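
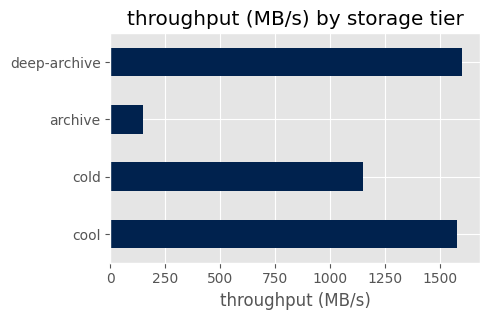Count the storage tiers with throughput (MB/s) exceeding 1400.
2

Above 1400: cool, deep-archive.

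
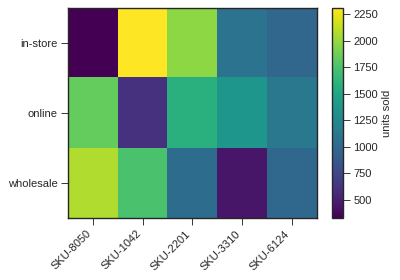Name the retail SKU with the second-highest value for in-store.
SKU-2201

Top 3 for in-store: SKU-1042 ≈ 2400, SKU-2201 ≈ 2000, SKU-3310 ≈ 1000.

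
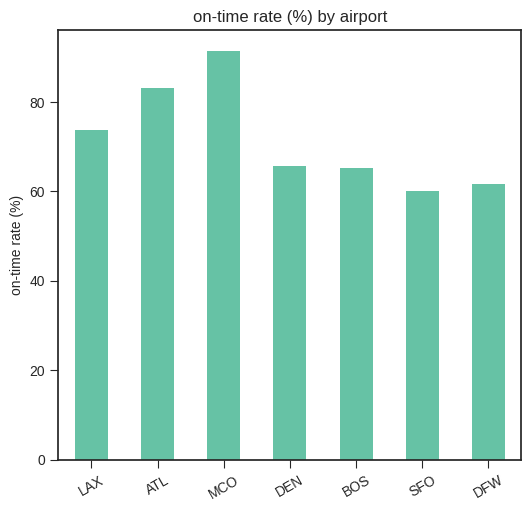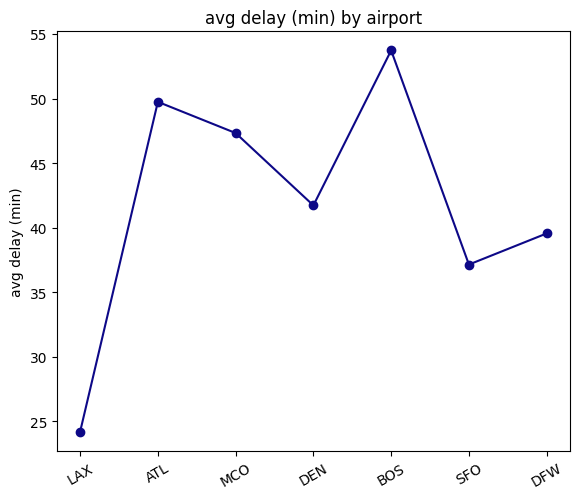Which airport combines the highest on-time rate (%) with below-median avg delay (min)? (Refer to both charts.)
Chart 2 median avg delay (min) ≈ 40; below-median airports: LAX, SFO, DFW. Among those, LAX has the highest on-time rate (%) (≈ 70).

LAX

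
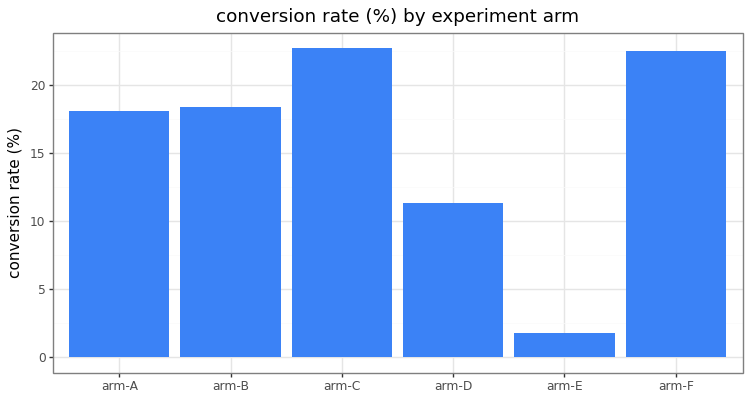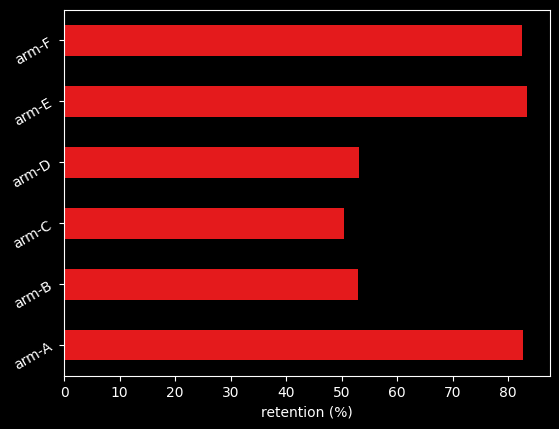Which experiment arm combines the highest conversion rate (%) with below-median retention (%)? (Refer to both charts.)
arm-C

Chart 2 median retention (%) ≈ 70; below-median experiment arms: arm-B, arm-C, arm-D. Among those, arm-C has the highest conversion rate (%) (≈ 25).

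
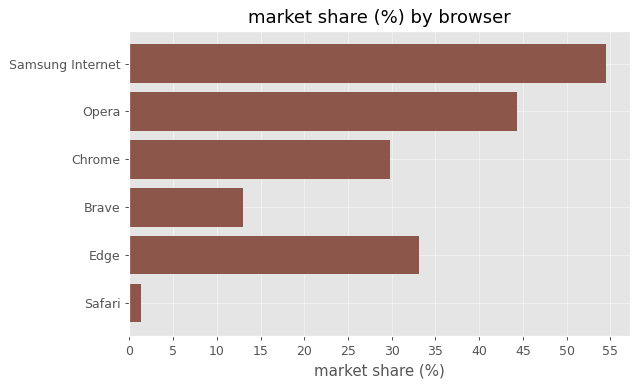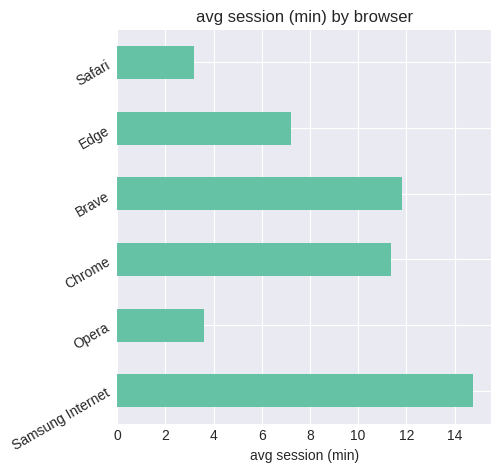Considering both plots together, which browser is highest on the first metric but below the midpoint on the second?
Chart 2 median avg session (min) ≈ 10; below-median browsers: Opera, Edge, Safari. Among those, Opera has the highest market share (%) (≈ 45).

Opera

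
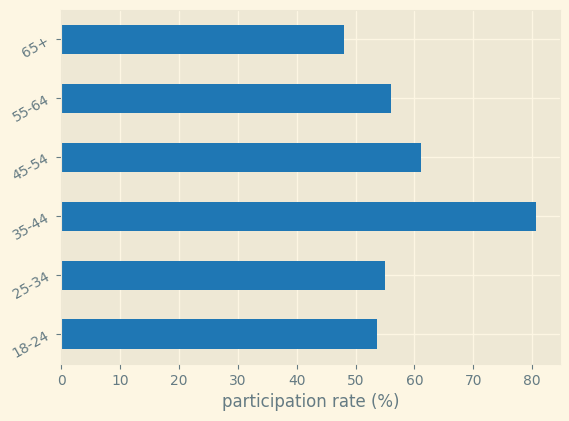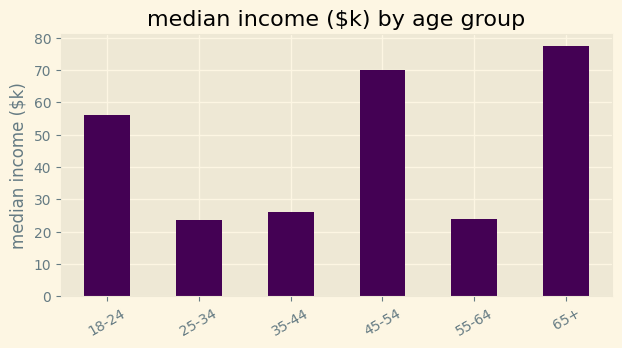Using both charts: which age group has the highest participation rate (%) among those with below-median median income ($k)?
35-44

Chart 2 median median income ($k) ≈ 40; below-median age groups: 25-34, 35-44, 55-64. Among those, 35-44 has the highest participation rate (%) (≈ 80).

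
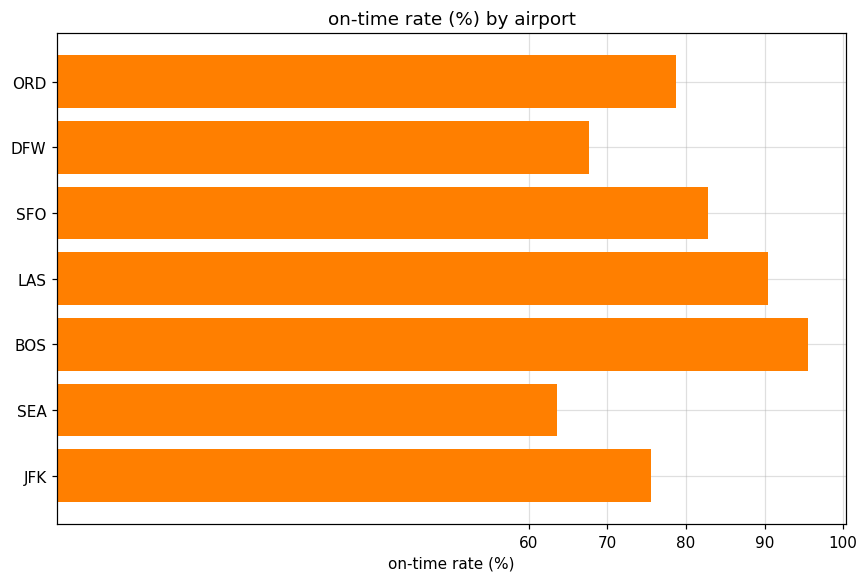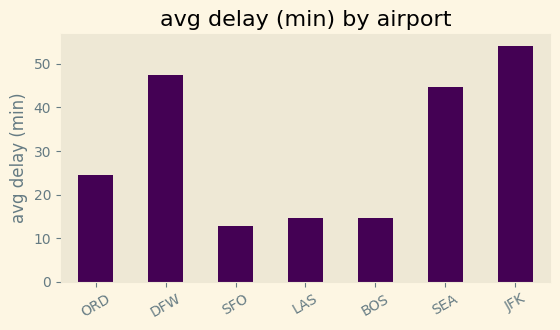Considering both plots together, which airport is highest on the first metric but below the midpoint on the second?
BOS

Chart 2 median avg delay (min) ≈ 25; below-median airports: SFO, LAS, BOS. Among those, BOS has the highest on-time rate (%) (≈ 100).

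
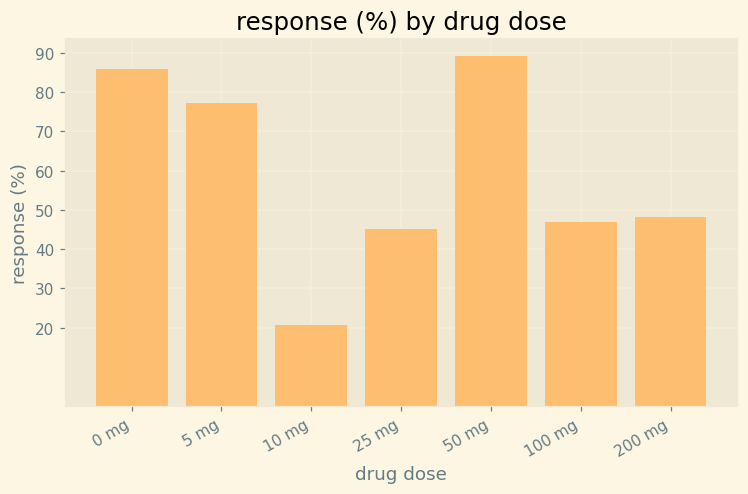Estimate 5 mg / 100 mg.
≈ 1.6×

5 mg ≈ 80, 100 mg ≈ 50; 80/50 ≈ 1.6.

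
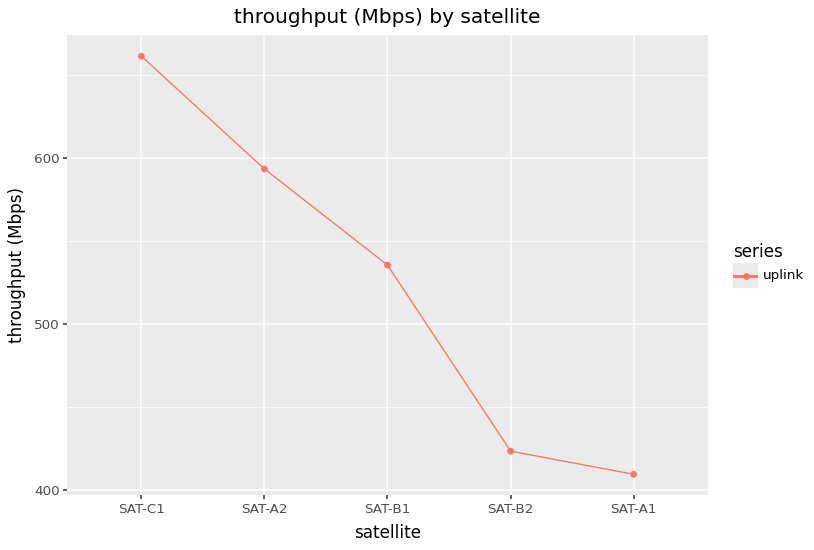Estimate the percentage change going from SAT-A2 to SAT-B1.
SAT-A2 ≈ 600, SAT-B1 ≈ 525; (525 − 600) / 600 ≈ -12.5%.

≈ -12.5%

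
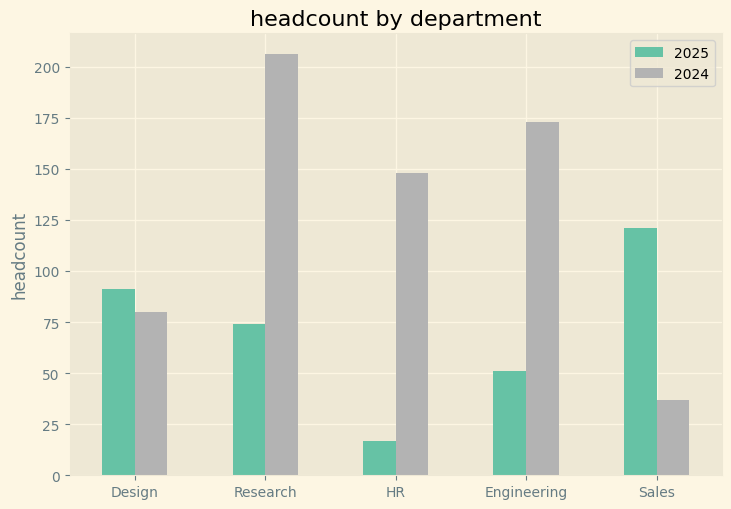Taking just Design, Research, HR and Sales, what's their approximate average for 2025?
(100 + 80 + 20 + 120) / 4 ≈ 80.

≈ 80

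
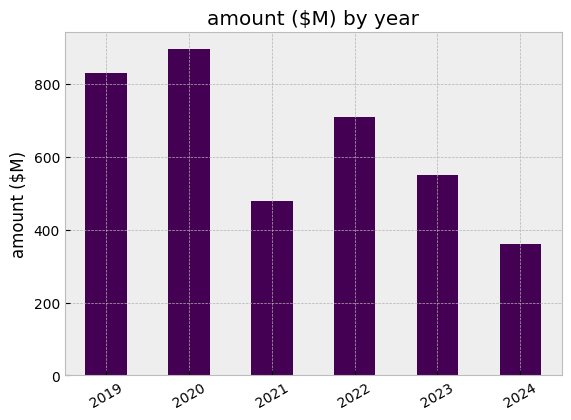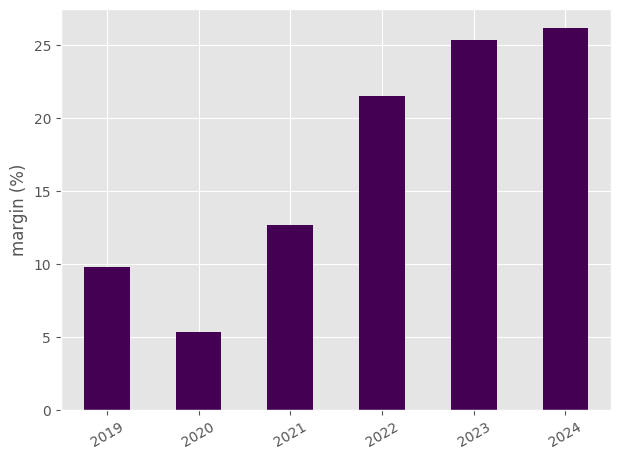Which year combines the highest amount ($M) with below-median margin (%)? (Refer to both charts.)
2020

Chart 2 median margin (%) ≈ 15; below-median years: 2019, 2020, 2021. Among those, 2020 has the highest amount ($M) (≈ 900).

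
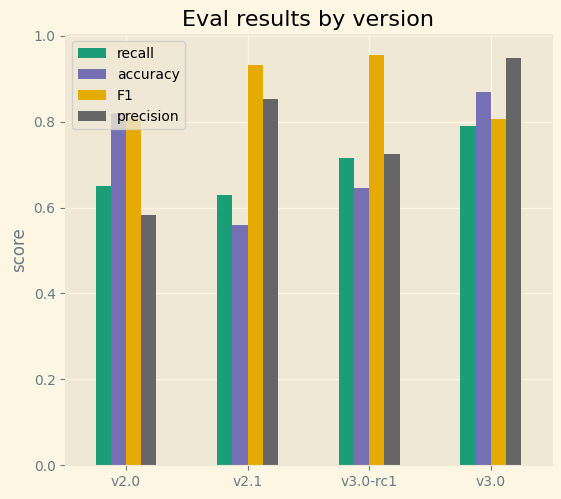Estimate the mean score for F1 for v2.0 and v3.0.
≈ 0.8

(0.8 + 0.8) / 2 ≈ 0.8.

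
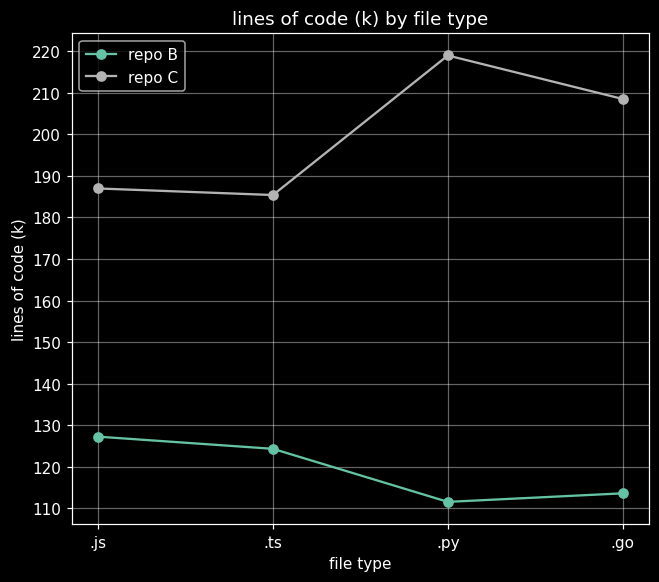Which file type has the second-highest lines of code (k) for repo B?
Top 3 for repo B: .js ≈ 130, .ts ≈ 120, .go ≈ 110.

.ts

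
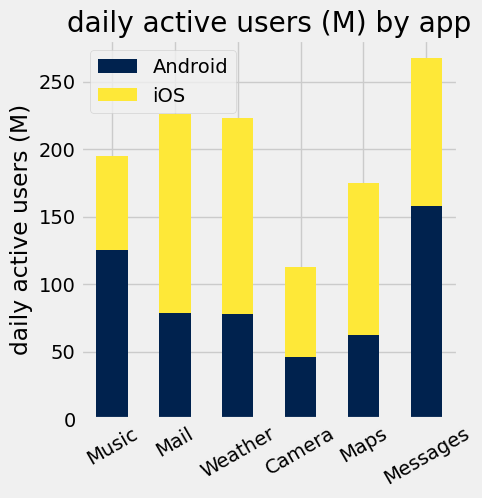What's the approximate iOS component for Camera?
iOS top ≈ 125, bottom ≈ 50; segment ≈ 75.

≈ 75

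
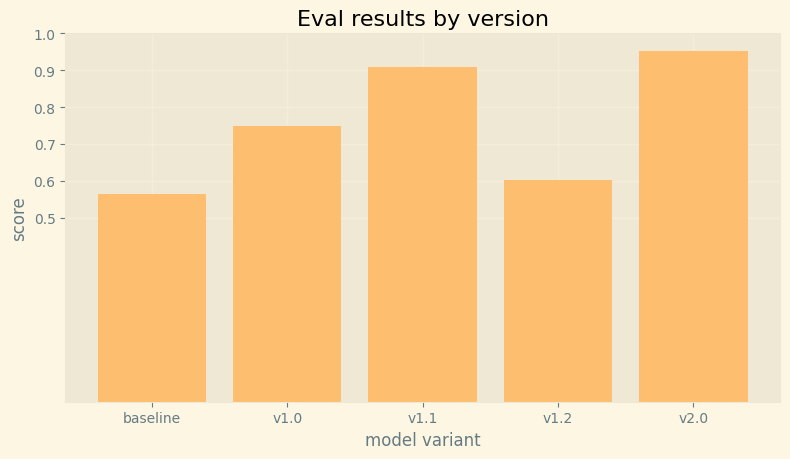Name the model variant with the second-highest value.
Top 3: v2.0 ≈ 1.0, v1.1 ≈ 0.9, v1.0 ≈ 0.7.

v1.1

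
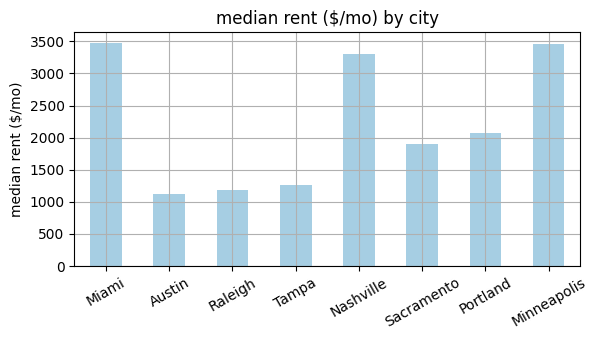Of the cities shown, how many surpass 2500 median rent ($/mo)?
3

Above 2500: Miami, Nashville, Minneapolis.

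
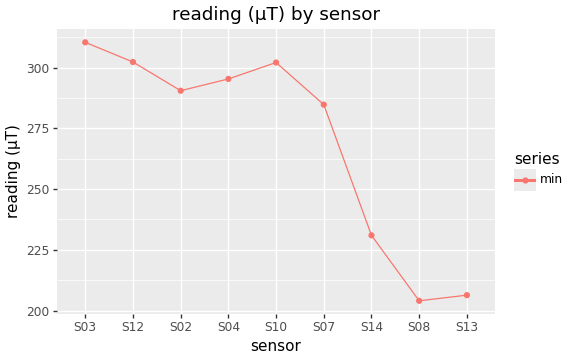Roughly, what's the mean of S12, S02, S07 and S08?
(300 + 290 + 280 + 200) / 4 ≈ 268.

≈ 268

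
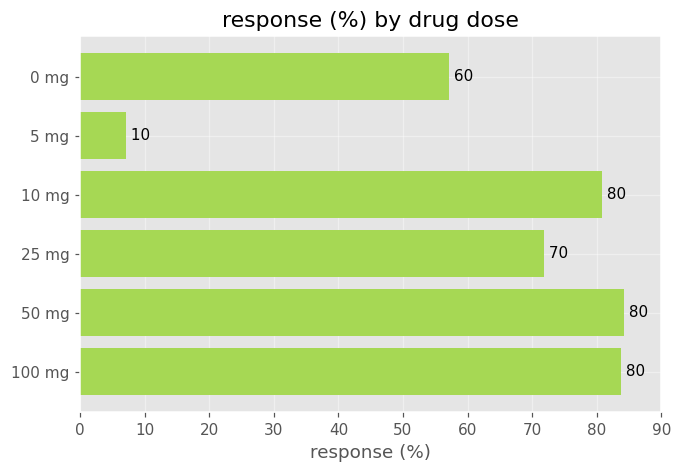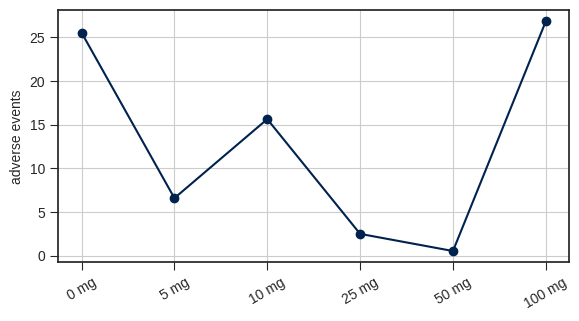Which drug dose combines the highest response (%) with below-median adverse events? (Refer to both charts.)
Chart 2 median adverse events ≈ 10; below-median drug doses: 5 mg, 25 mg, 50 mg. Among those, 50 mg has the highest response (%) (≈ 80).

50 mg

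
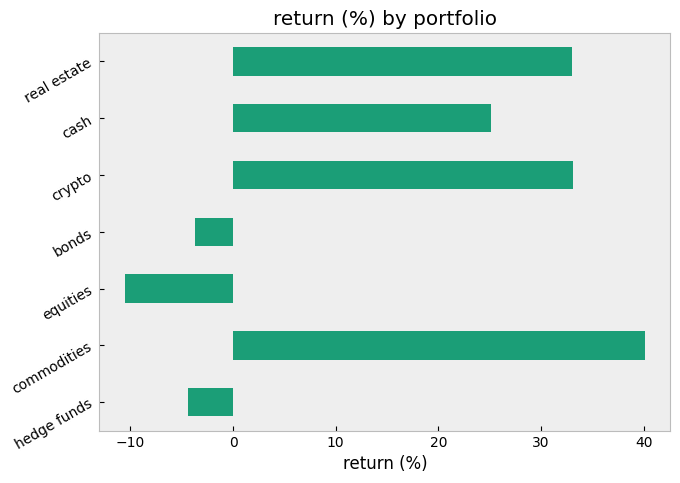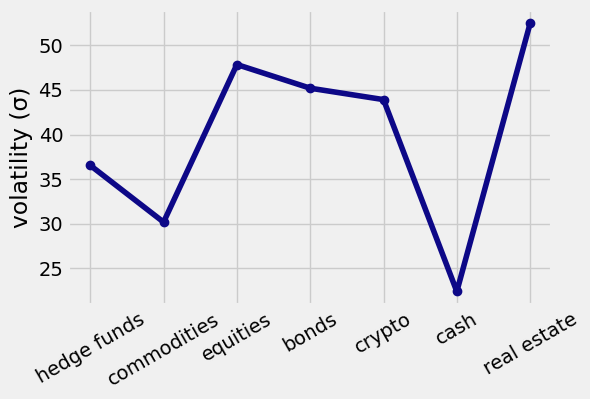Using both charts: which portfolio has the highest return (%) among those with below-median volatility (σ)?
commodities

Chart 2 median volatility (σ) ≈ 45; below-median portfolios: hedge funds, commodities, cash. Among those, commodities has the highest return (%) (≈ 40).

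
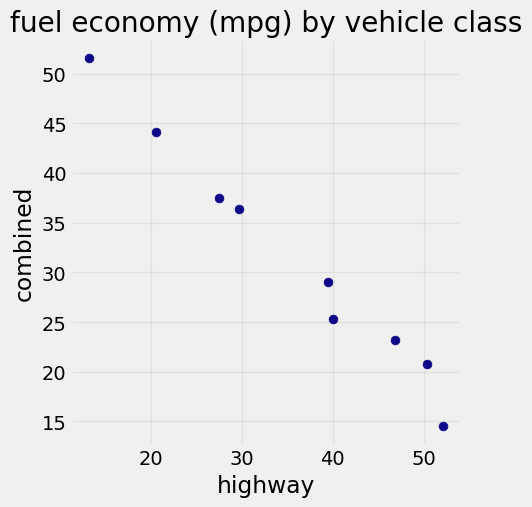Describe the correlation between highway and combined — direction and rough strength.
negative, strong

Points are negatively correlated; strong (|r| ≈ 1.0).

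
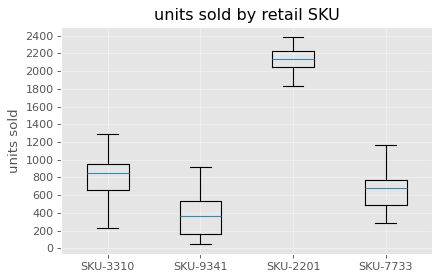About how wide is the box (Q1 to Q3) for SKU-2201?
Q3 ≈ 2200, Q1 ≈ 2000; IQR ≈ 200.

≈ 200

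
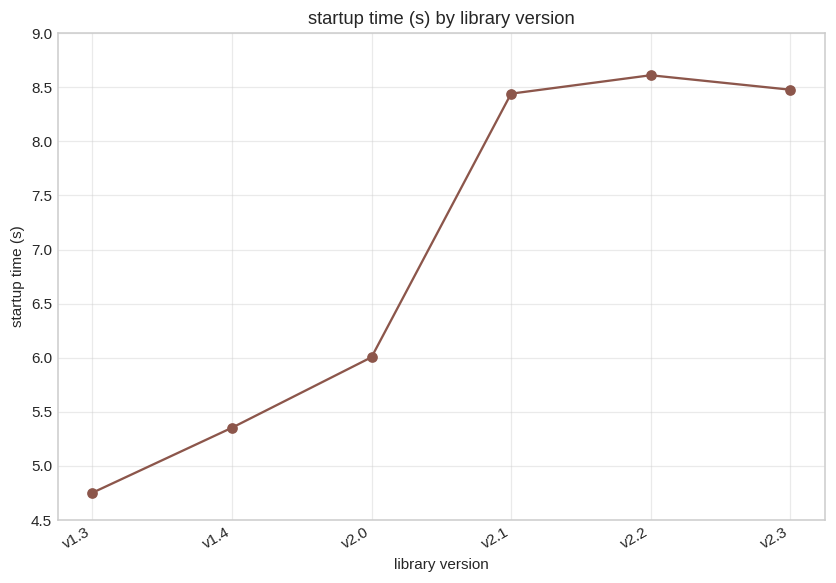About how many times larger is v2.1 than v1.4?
≈ 1.55×

v2.1 ≈ 8.5, v1.4 ≈ 5.5; 8.5/5.5 ≈ 1.55.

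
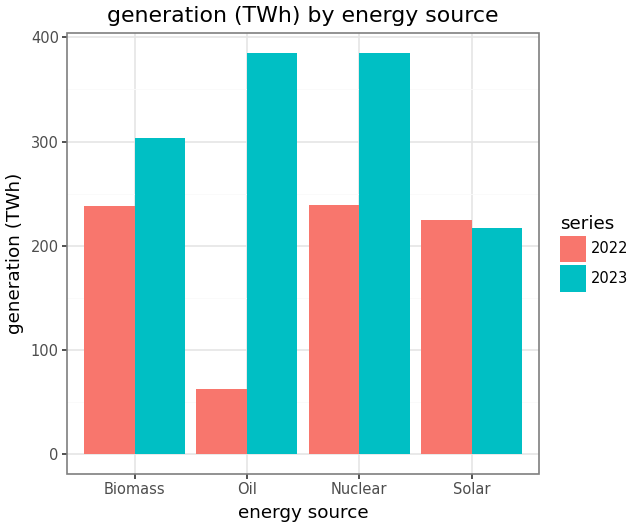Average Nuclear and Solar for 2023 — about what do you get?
(400 + 200) / 2 ≈ 300.

≈ 300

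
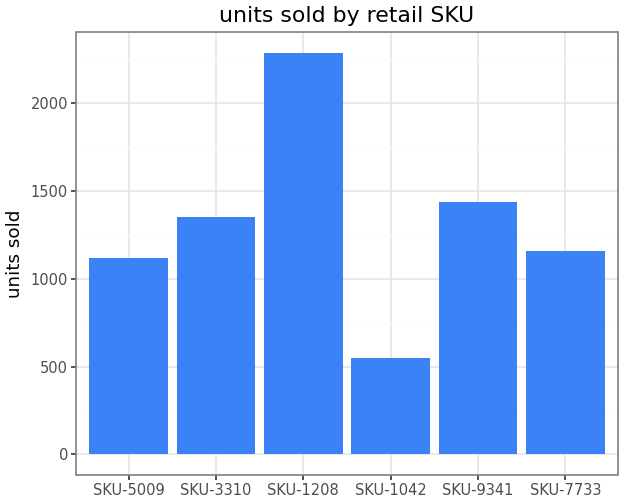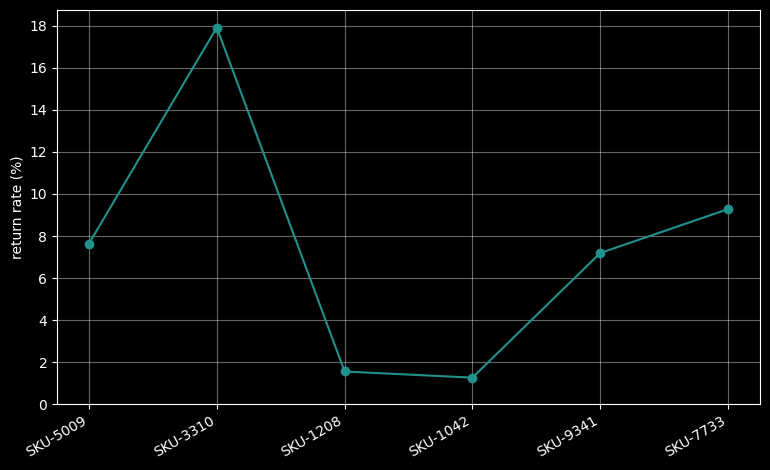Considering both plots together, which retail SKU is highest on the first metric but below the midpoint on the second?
SKU-1208

Chart 2 median return rate (%) ≈ 8; below-median retail SKUs: SKU-1208, SKU-1042, SKU-9341. Among those, SKU-1208 has the highest units sold (≈ 2500).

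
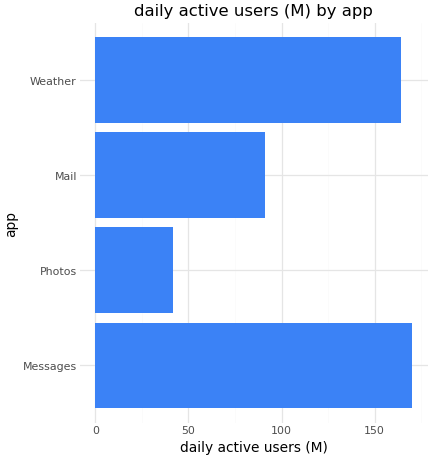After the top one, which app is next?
Weather

Top 3: Messages ≈ 180, Weather ≈ 160, Mail ≈ 100.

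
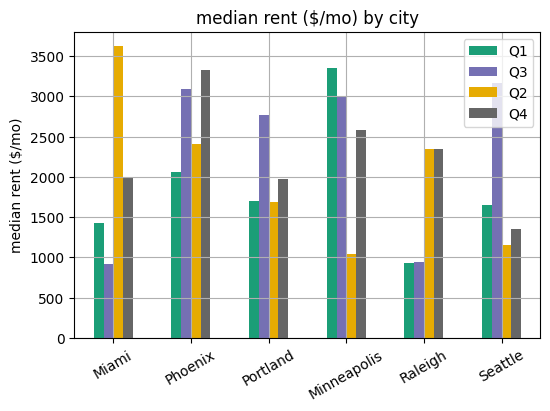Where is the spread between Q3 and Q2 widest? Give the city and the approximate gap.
Miami: Q3 ≈ 1000, Q2 ≈ 3500 → gap ≈ 2500. Next-largest (Seattle) is only ≈ 2000.

Miami, ≈ 2500 $/mo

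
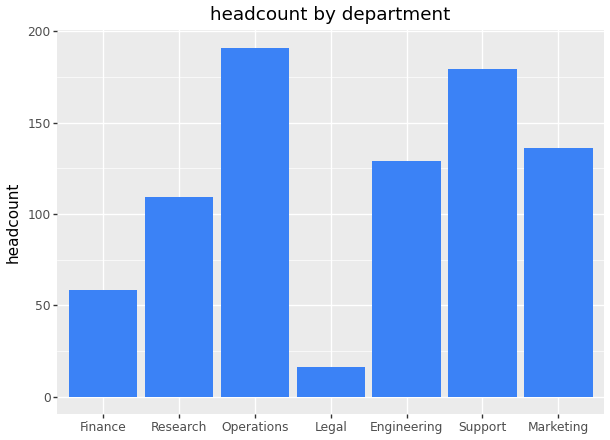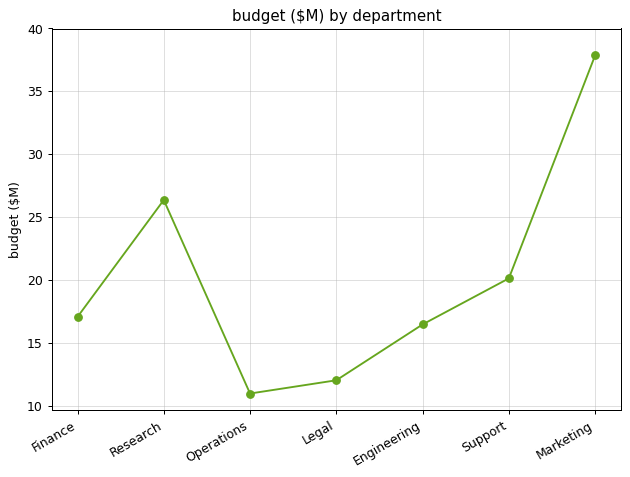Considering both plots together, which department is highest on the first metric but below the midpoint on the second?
Chart 2 median budget ($M) ≈ 15; below-median departments: Operations, Legal, Engineering. Among those, Operations has the highest headcount (≈ 200).

Operations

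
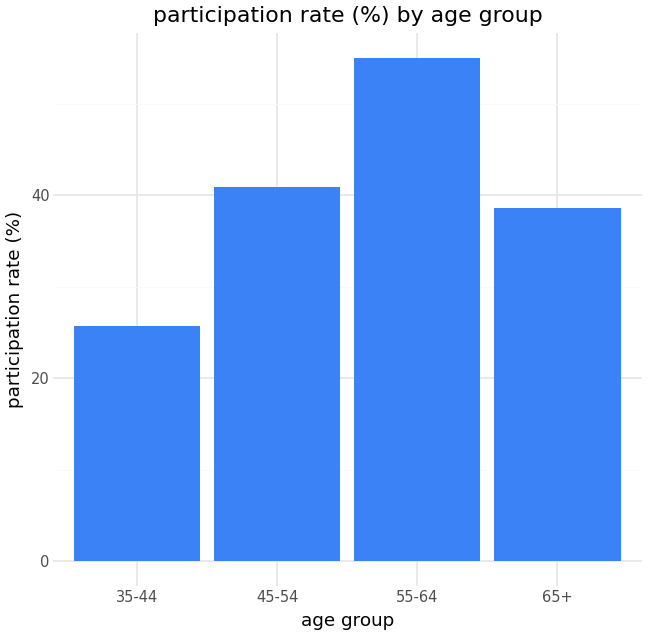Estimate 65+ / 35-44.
65+ ≈ 40, 35-44 ≈ 25; 40/25 ≈ 1.6.

≈ 1.6×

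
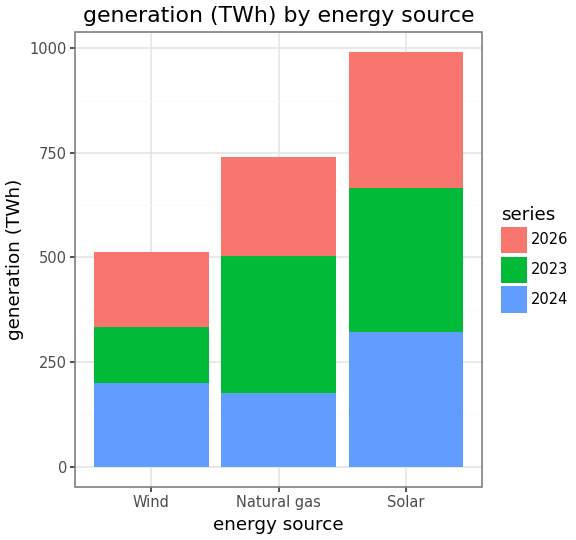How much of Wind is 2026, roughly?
2026 top ≈ 500, bottom ≈ 300; segment ≈ 200.

≈ 200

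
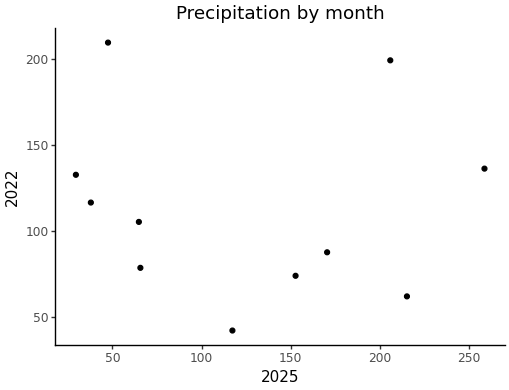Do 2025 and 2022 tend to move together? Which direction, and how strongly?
no clear correlation

Points are roughly uncorrelated; weak (|r| ≈ 0.1).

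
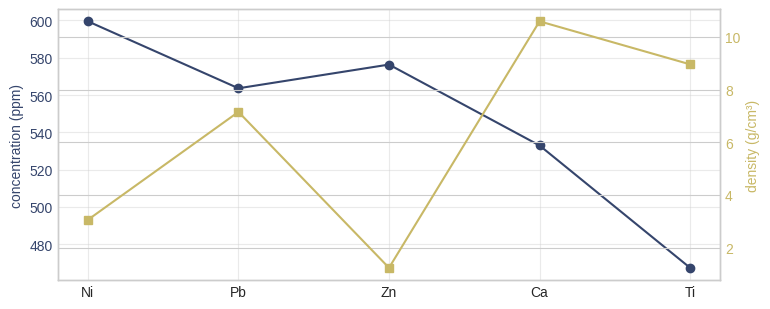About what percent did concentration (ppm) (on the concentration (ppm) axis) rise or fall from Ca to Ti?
Ca ≈ 540, Ti ≈ 460; (460 − 540) / 540 ≈ -14.8%.

≈ -14.8%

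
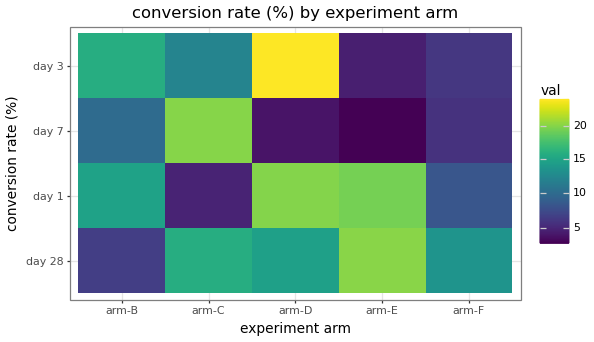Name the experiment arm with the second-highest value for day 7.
Top 3 for day 7: arm-C ≈ 20, arm-B ≈ 10, arm-F ≈ 6.

arm-B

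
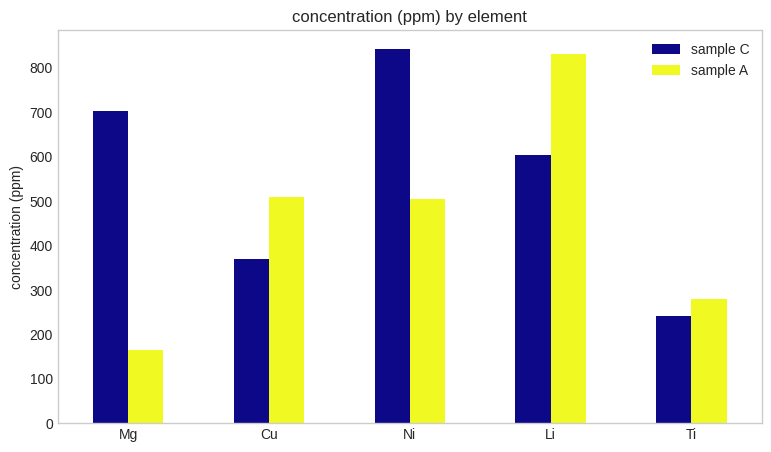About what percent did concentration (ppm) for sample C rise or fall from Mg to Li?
≈ -14.3%

Mg ≈ 700, Li ≈ 600; (600 − 700) / 700 ≈ -14.3%.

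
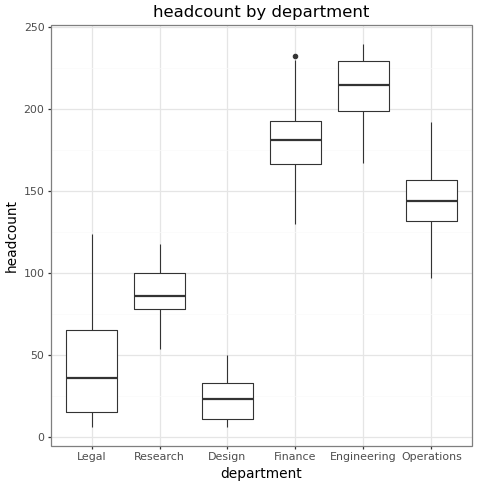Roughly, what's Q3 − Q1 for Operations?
Q3 ≈ 160, Q1 ≈ 140; IQR ≈ 20.

≈ 20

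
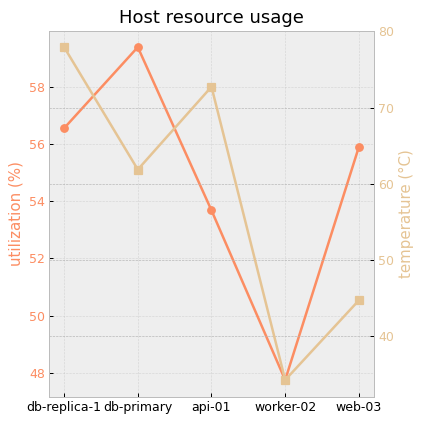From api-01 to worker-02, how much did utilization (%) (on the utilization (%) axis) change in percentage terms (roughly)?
api-01 ≈ 54, worker-02 ≈ 48; (48 − 54) / 54 ≈ -11.1%.

≈ -11.1%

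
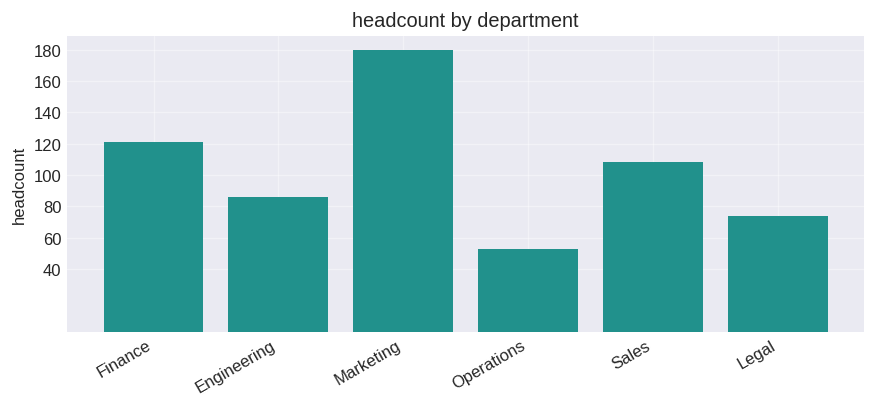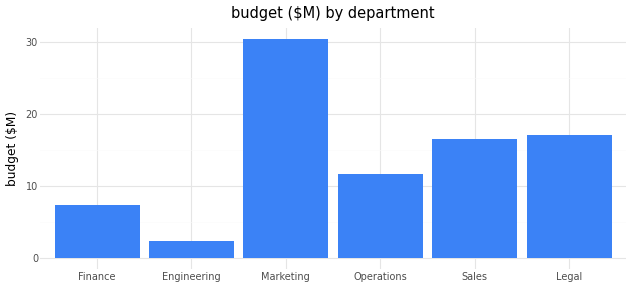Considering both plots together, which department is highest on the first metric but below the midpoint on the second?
Finance

Chart 2 median budget ($M) ≈ 15; below-median departments: Finance, Engineering, Operations. Among those, Finance has the highest headcount (≈ 120).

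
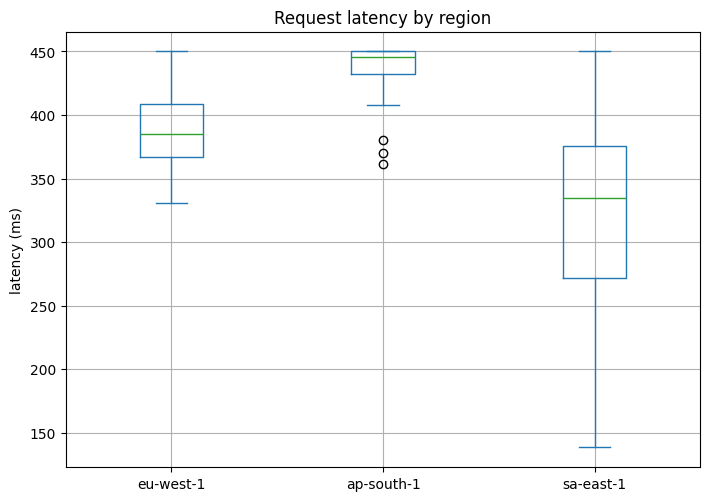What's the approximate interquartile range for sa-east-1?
≈ 110

Q3 ≈ 380, Q1 ≈ 270; IQR ≈ 110.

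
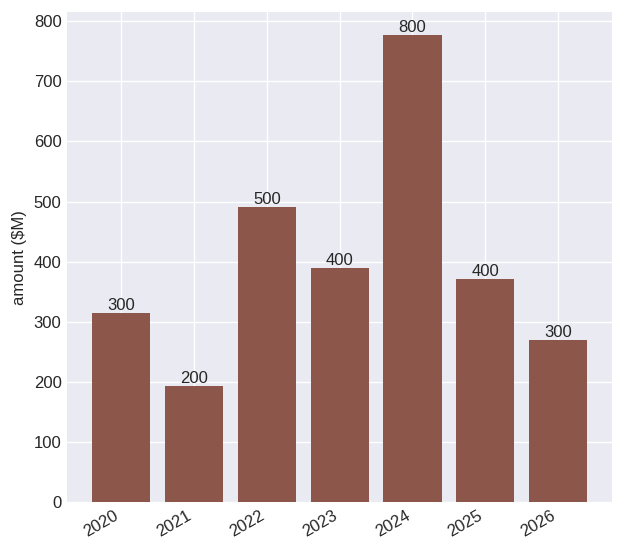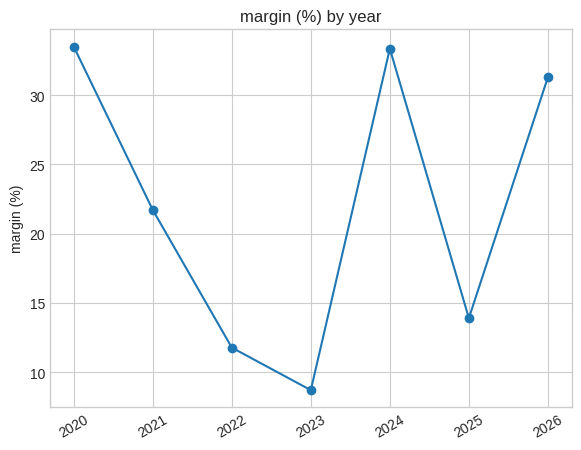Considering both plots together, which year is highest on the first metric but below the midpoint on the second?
Chart 2 median margin (%) ≈ 20; below-median years: 2022, 2023, 2025. Among those, 2022 has the highest amount ($M) (≈ 500).

2022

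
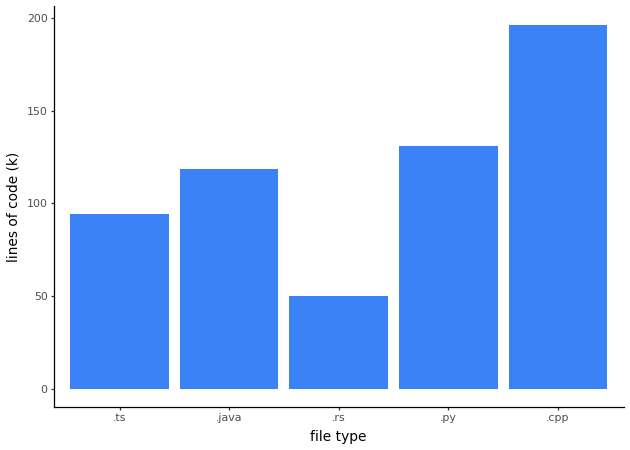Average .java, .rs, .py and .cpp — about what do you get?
≈ 125

(120 + 40 + 140 + 200) / 4 ≈ 125.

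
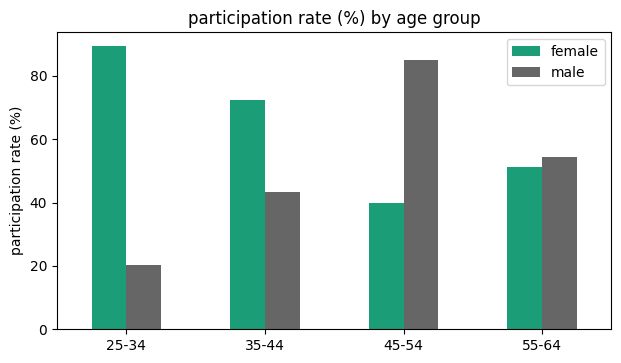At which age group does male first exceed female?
35-44: male ≈ 40 vs female ≈ 70 (not yet); 45-54: male ≈ 80 vs female ≈ 40 (first crossover).

45-54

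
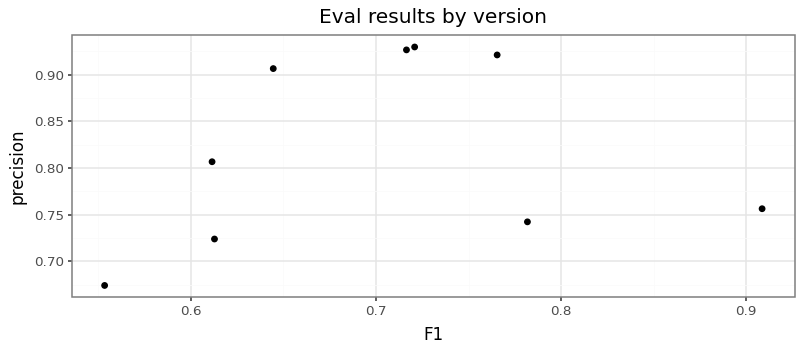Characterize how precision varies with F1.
no clear correlation

Points are roughly uncorrelated; weak (|r| ≈ 0.2).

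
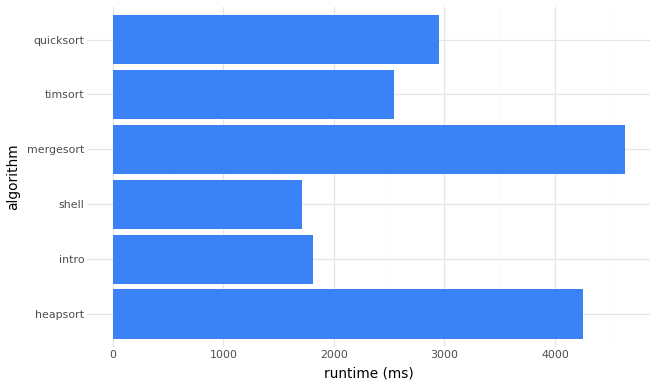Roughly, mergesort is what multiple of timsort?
mergesort ≈ 4500, timsort ≈ 2500; 4500/2500 ≈ 1.8.

≈ 1.8×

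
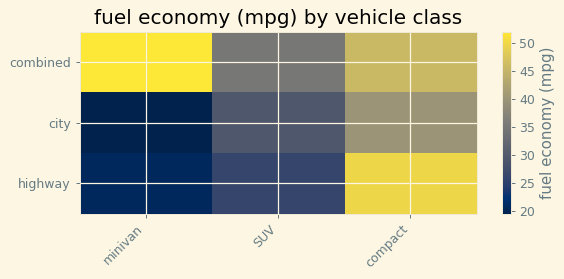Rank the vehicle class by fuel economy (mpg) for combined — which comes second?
compact

Top 3 for combined: minivan ≈ 50, compact ≈ 45, SUV ≈ 35.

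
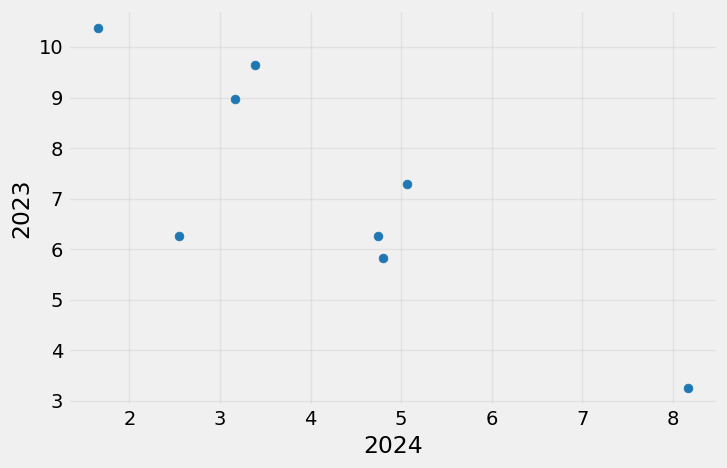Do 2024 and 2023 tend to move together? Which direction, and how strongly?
Points are negatively correlated; strong (|r| ≈ 0.8).

negative, strong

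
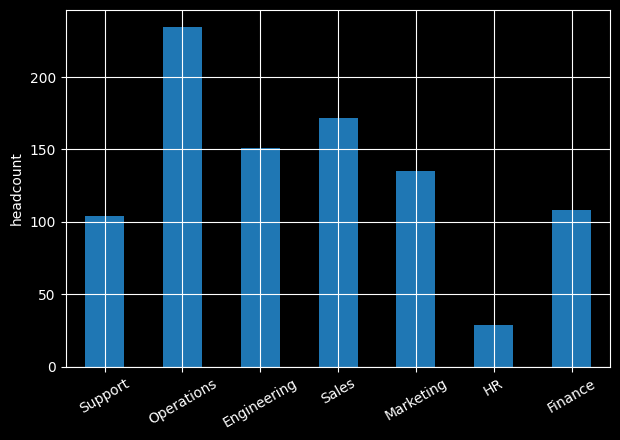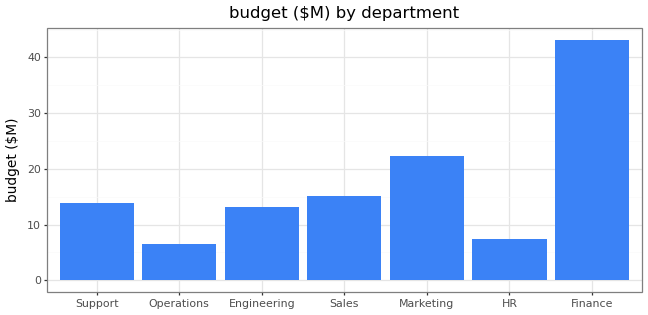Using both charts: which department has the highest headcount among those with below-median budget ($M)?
Operations

Chart 2 median budget ($M) ≈ 15; below-median departments: Operations, Engineering, HR. Among those, Operations has the highest headcount (≈ 225).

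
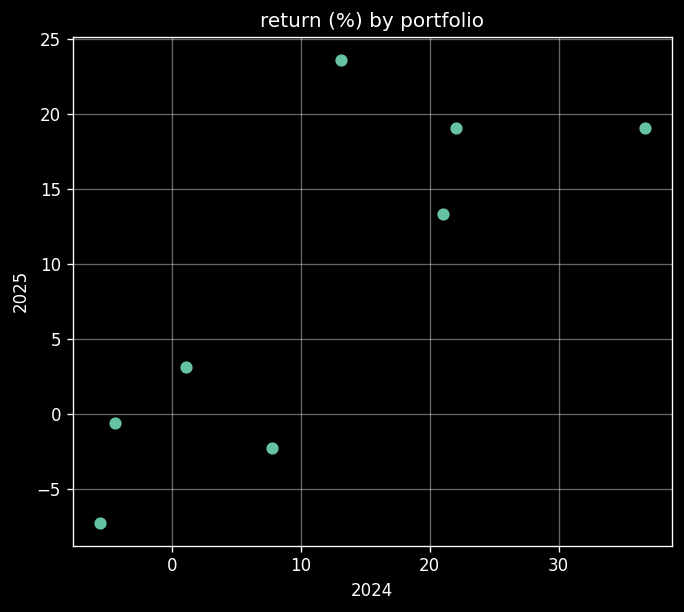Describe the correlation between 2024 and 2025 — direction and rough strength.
positive, strong

Points are positively correlated; strong (|r| ≈ 0.8).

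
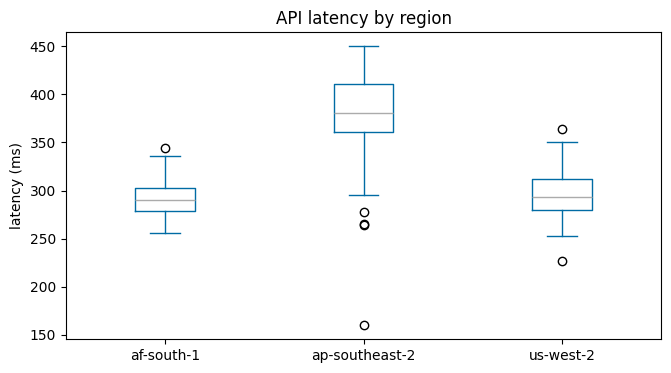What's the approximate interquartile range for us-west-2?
≈ 30

Q3 ≈ 310, Q1 ≈ 280; IQR ≈ 30.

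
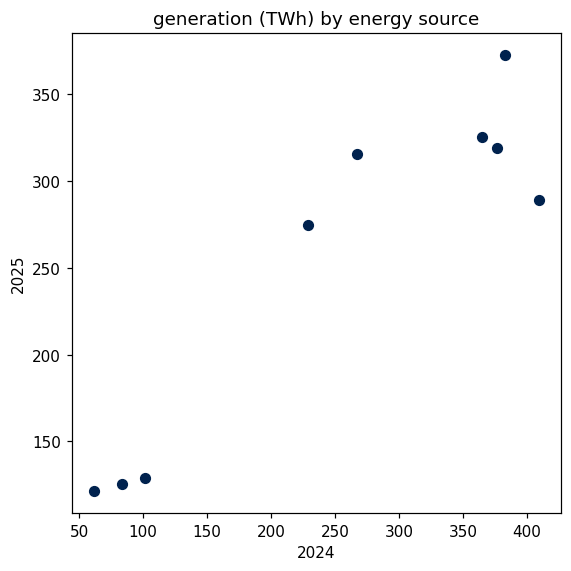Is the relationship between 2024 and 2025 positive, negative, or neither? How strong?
positive, strong

Points are positively correlated; strong (|r| ≈ 0.9).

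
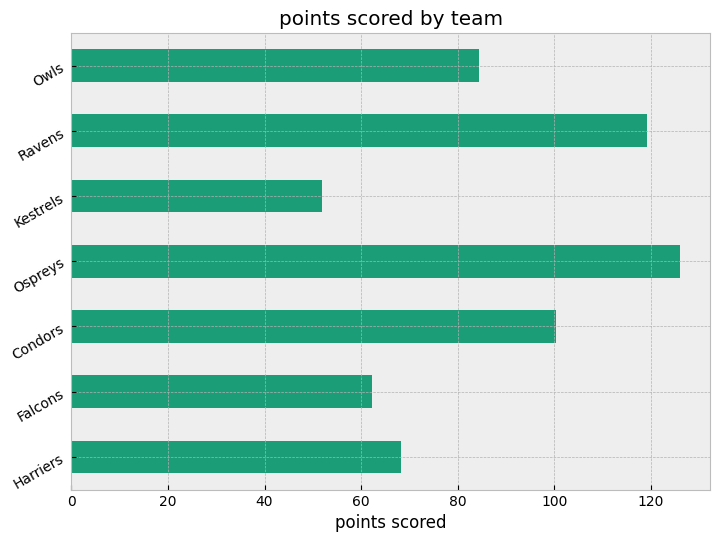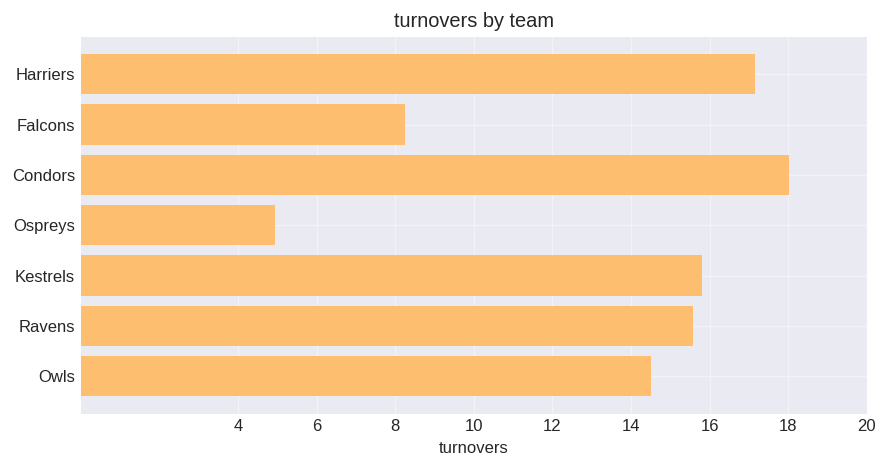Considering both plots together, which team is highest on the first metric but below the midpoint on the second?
Ospreys

Chart 2 median turnovers ≈ 16; below-median teams: Falcons, Ospreys, Owls. Among those, Ospreys has the highest points scored (≈ 120).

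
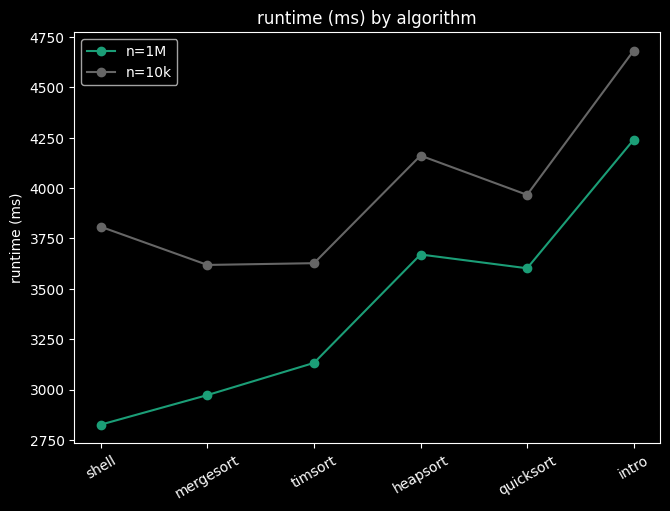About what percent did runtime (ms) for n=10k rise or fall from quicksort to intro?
quicksort ≈ 4000, intro ≈ 4600; (4600 − 4000) / 4000 ≈ +15%.

≈ +15%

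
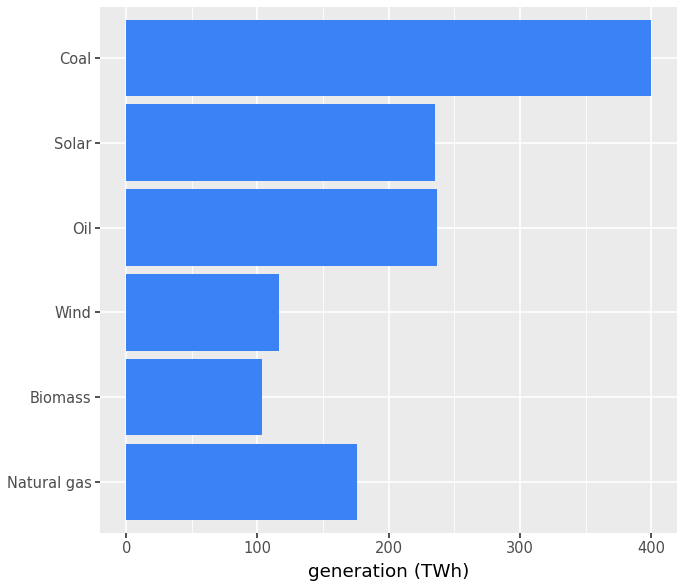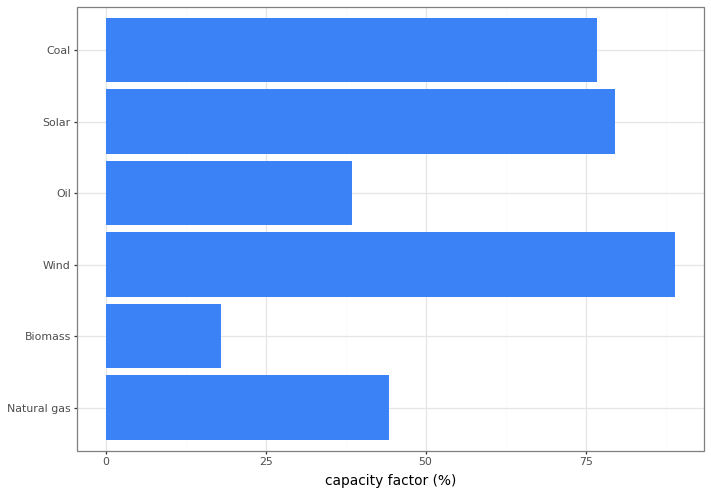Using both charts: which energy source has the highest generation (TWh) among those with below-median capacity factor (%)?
Oil

Chart 2 median capacity factor (%) ≈ 60; below-median energy sources: Natural gas, Biomass, Oil. Among those, Oil has the highest generation (TWh) (≈ 250).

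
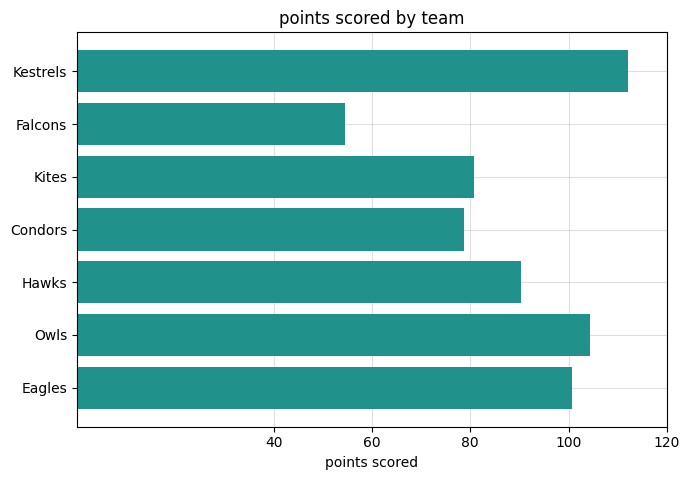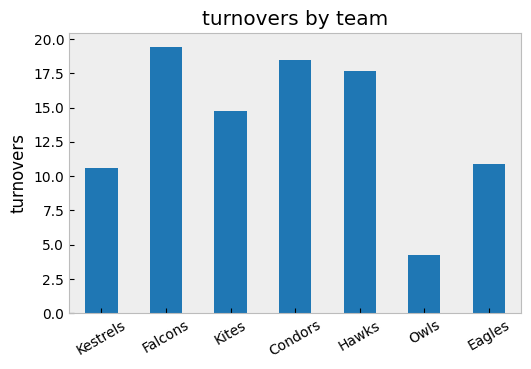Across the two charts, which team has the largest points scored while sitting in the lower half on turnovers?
Kestrels

Chart 2 median turnovers ≈ 14; below-median teams: Kestrels, Owls, Eagles. Among those, Kestrels has the highest points scored (≈ 120).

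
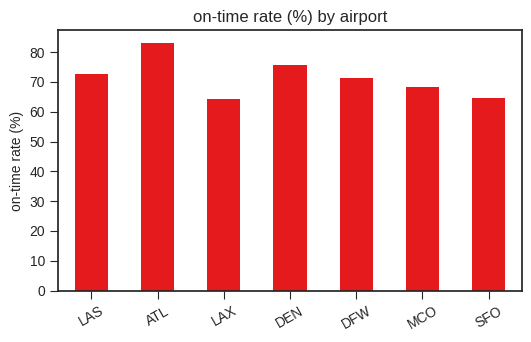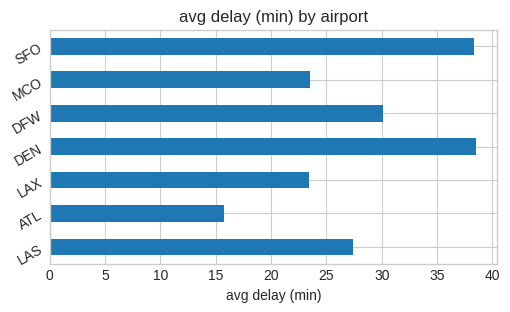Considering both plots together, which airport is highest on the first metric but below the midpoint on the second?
ATL

Chart 2 median avg delay (min) ≈ 25; below-median airports: ATL, LAX, MCO. Among those, ATL has the highest on-time rate (%) (≈ 80).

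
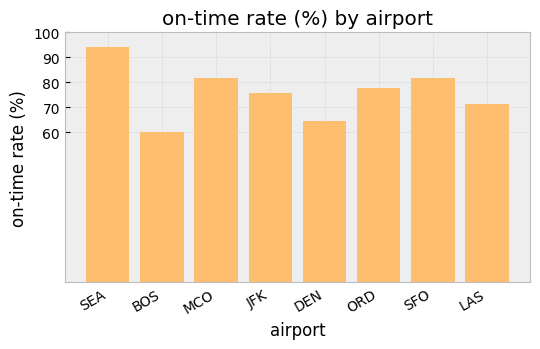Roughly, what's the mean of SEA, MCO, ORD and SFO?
≈ 82

(90 + 80 + 80 + 80) / 4 ≈ 82.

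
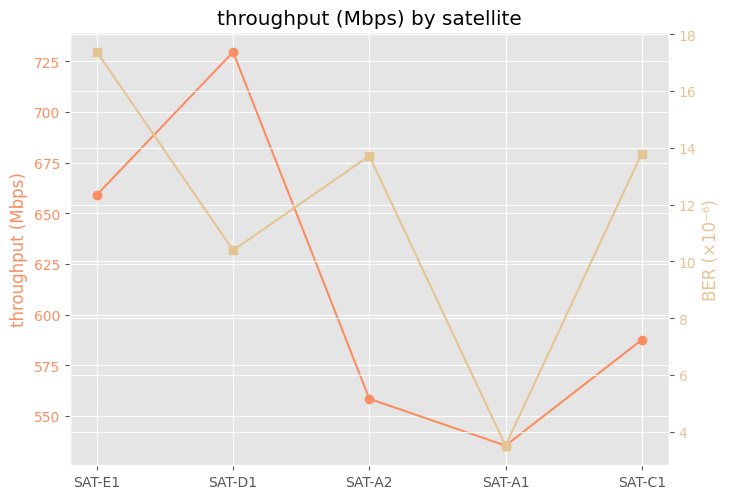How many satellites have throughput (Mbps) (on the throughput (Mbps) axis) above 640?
Above 640: SAT-E1, SAT-D1.

2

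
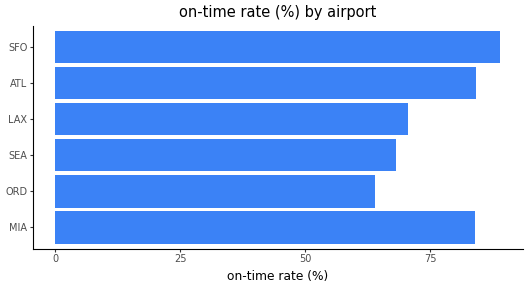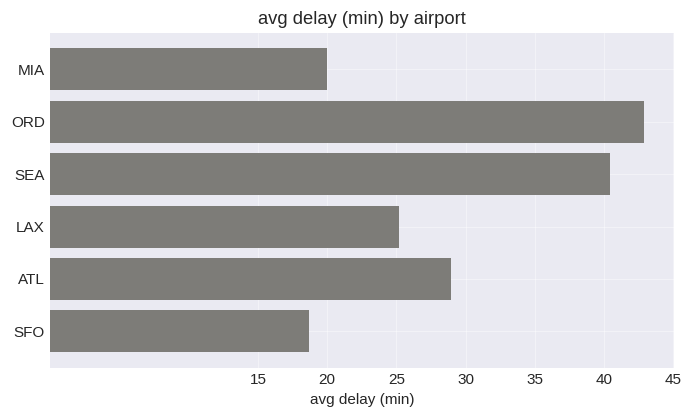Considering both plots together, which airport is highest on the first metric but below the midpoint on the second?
Chart 2 median avg delay (min) ≈ 25; below-median airports: MIA, LAX, SFO. Among those, SFO has the highest on-time rate (%) (≈ 90).

SFO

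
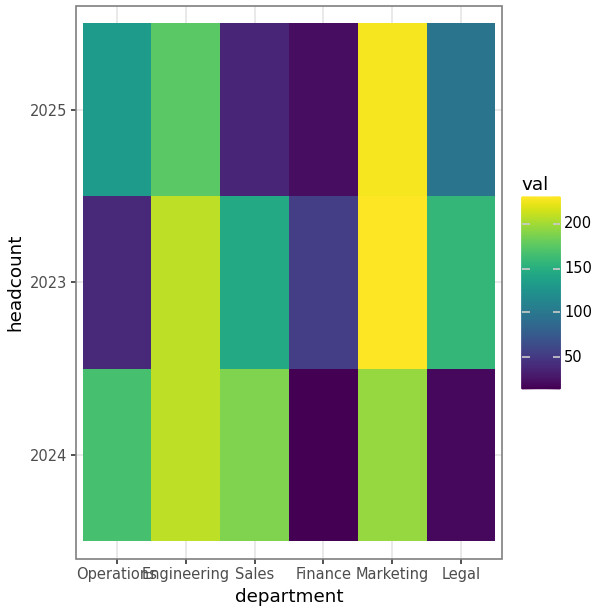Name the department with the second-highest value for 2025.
Engineering

Top 3 for 2025: Marketing ≈ 220, Engineering ≈ 180, Operations ≈ 140.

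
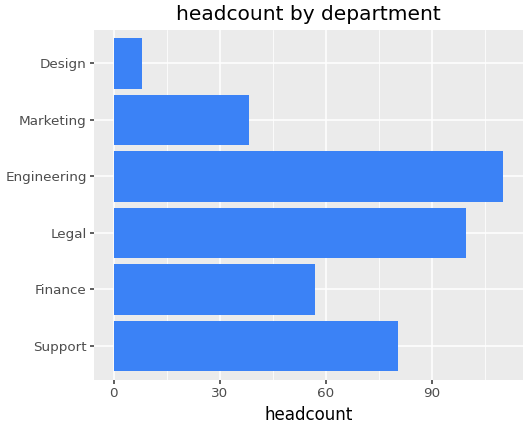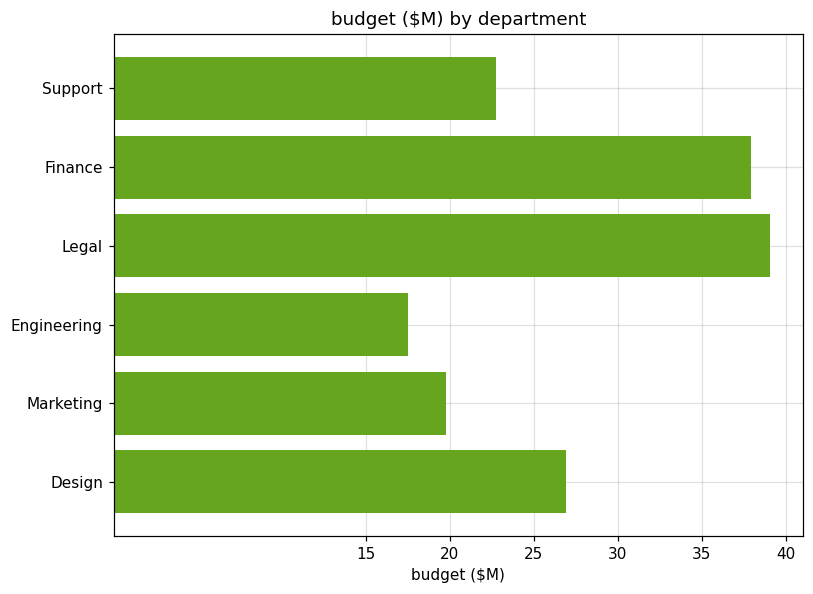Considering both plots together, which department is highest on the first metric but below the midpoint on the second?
Engineering

Chart 2 median budget ($M) ≈ 25; below-median departments: Support, Engineering, Marketing. Among those, Engineering has the highest headcount (≈ 120).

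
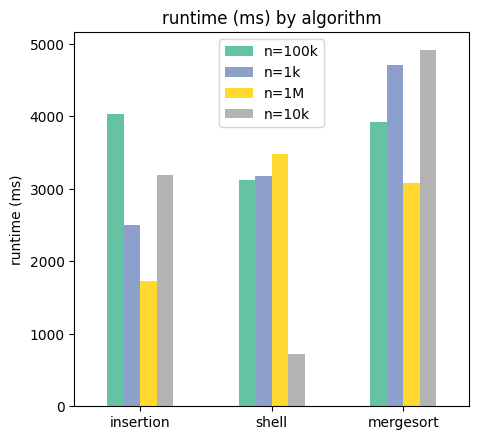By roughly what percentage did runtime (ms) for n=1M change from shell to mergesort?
shell ≈ 3500, mergesort ≈ 3000; (3000 − 3500) / 3500 ≈ -14.3%.

≈ -14.3%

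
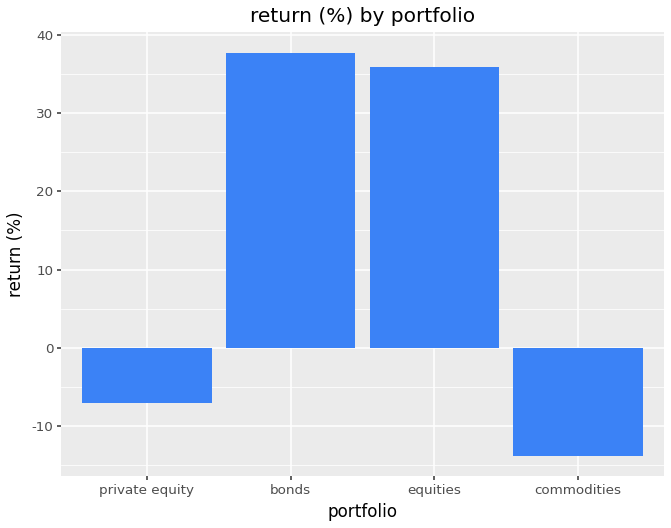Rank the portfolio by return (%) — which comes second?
Top 3: bonds ≈ 40, equities ≈ 35, private equity ≈ -5.

equities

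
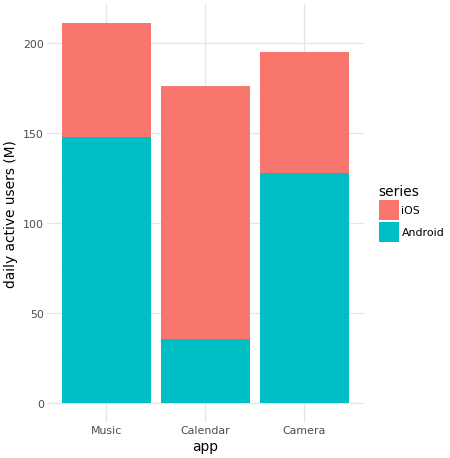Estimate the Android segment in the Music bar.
Android top ≈ 140, bottom ≈ 0; segment ≈ 140.

≈ 140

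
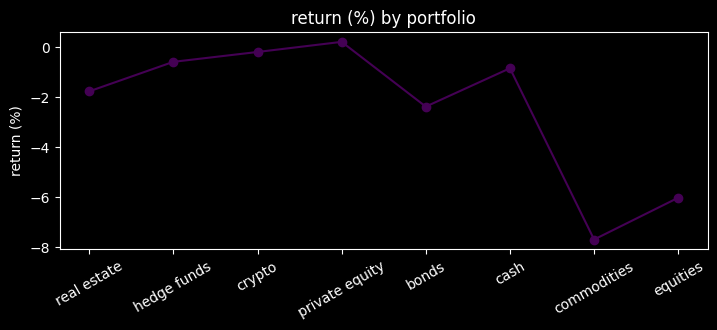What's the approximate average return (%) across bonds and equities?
≈ -4

(-2 + -6) / 2 ≈ -4.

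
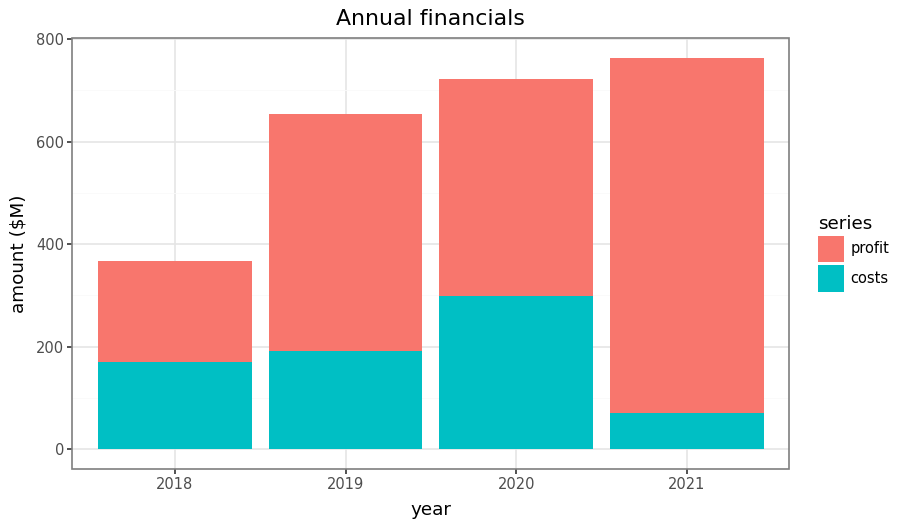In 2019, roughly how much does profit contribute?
≈ 500

profit top ≈ 700, bottom ≈ 200; segment ≈ 500.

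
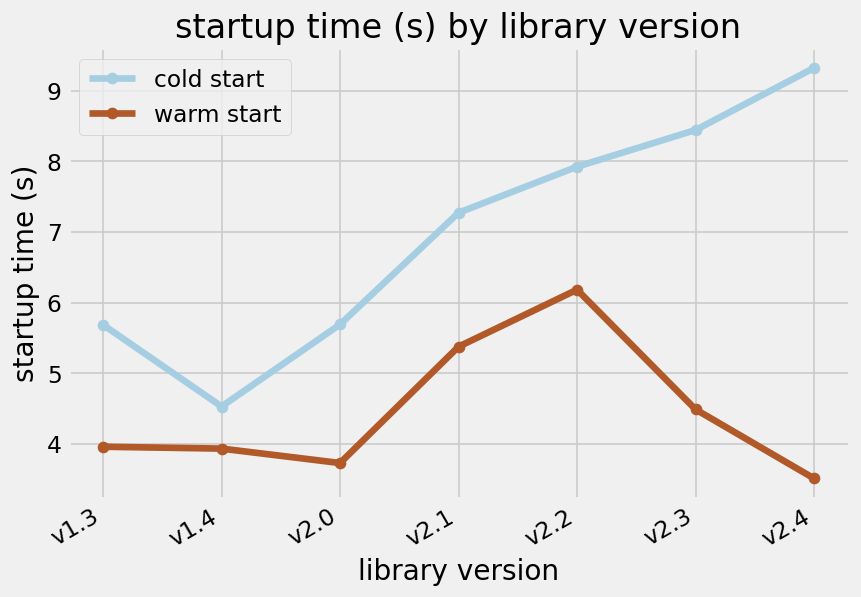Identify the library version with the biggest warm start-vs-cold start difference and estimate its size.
v2.4: warm start ≈ 3.5, cold start ≈ 9.5 → gap ≈ 6.0. Next-largest (v2.3) is only ≈ 4.0.

v2.4, ≈ 6.0 s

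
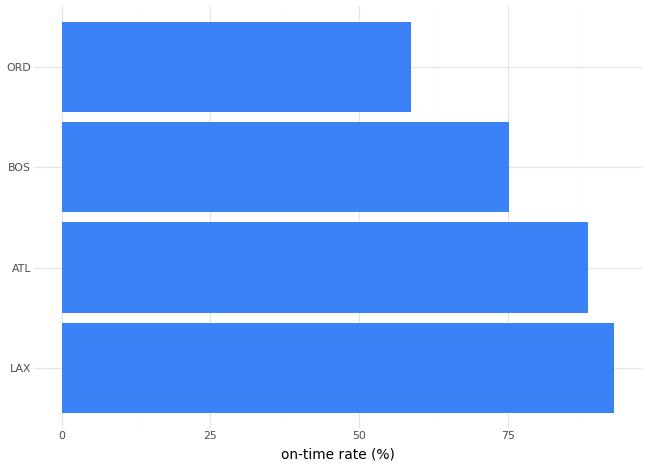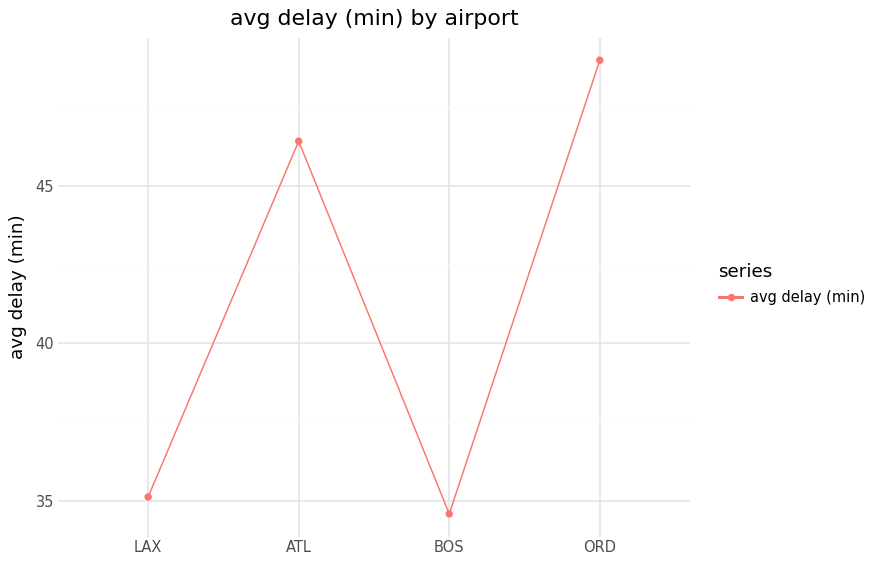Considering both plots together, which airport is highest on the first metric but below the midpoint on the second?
LAX

Chart 2 median avg delay (min) ≈ 40; below-median airports: LAX, BOS. Among those, LAX has the highest on-time rate (%) (≈ 90).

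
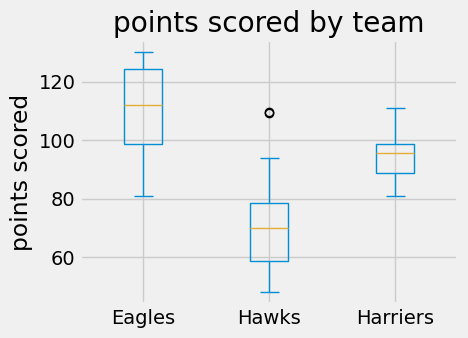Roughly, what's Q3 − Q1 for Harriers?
≈ 10

Q3 ≈ 100, Q1 ≈ 90; IQR ≈ 10.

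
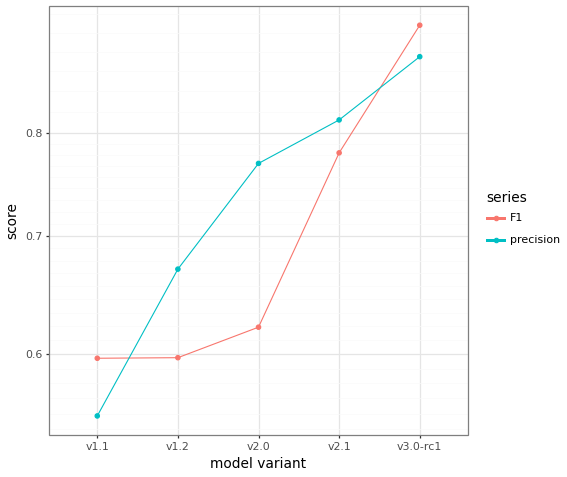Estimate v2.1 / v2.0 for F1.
≈ 1.33×

v2.1 ≈ 0.80, v2.0 ≈ 0.60; 0.80/0.60 ≈ 1.33.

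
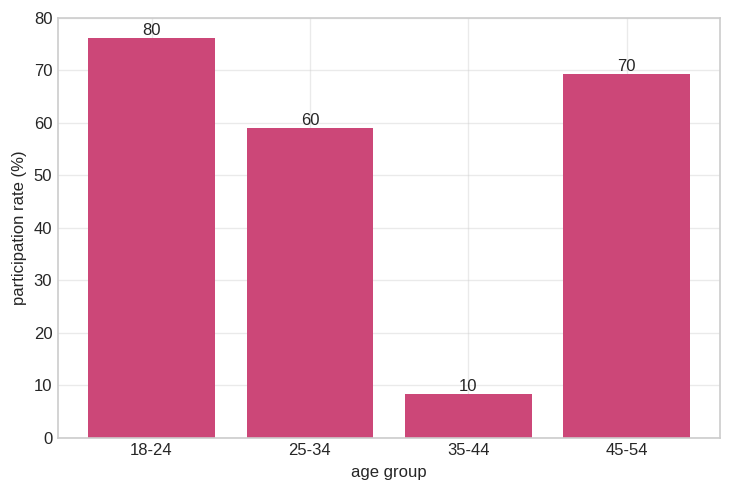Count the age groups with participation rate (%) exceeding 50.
3

Above 50: 18-24, 25-34, 45-54.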